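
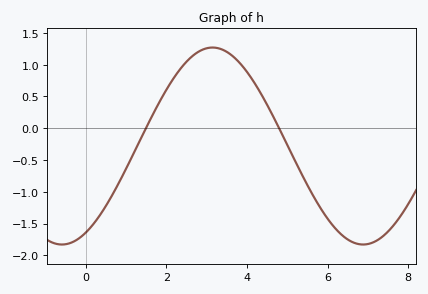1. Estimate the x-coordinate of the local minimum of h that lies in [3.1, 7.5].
6.88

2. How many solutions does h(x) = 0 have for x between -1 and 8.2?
2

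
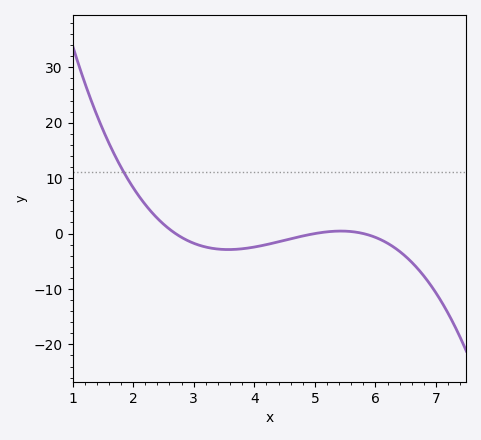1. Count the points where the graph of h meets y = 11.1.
1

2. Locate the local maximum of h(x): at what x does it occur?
5.43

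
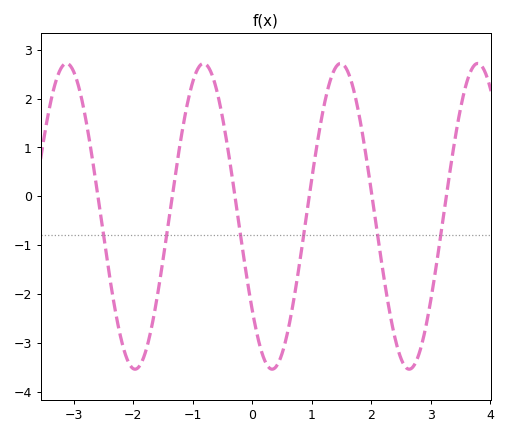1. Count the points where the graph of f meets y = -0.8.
6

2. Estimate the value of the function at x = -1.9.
-3.49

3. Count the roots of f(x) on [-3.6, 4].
6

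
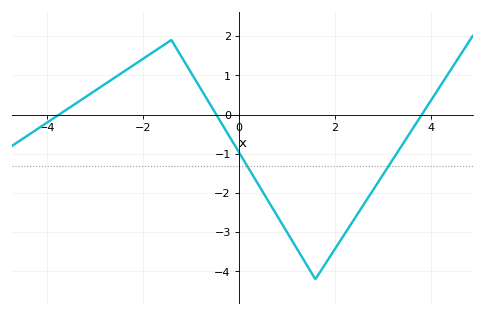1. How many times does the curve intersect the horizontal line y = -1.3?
2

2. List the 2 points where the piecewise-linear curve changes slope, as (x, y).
(-1.4, 1.9); (1.6, -4.2)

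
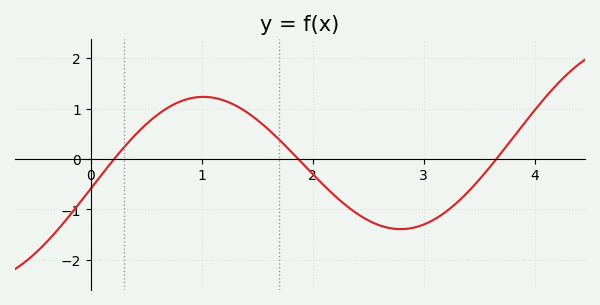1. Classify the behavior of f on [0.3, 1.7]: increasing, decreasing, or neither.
neither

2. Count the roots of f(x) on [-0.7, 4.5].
3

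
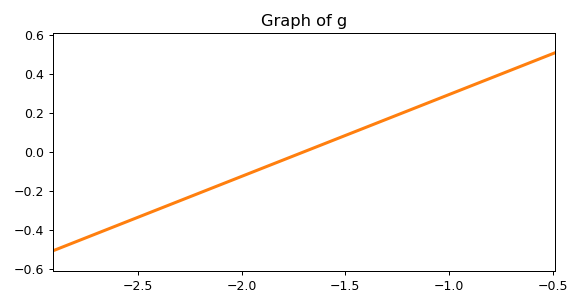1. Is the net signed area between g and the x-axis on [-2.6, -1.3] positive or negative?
negative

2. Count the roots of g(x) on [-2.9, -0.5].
1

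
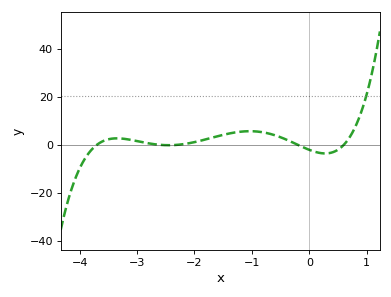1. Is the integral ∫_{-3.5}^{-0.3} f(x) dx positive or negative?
positive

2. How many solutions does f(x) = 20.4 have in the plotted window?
1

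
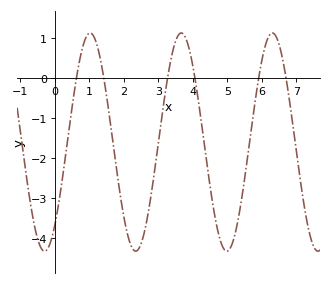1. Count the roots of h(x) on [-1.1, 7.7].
6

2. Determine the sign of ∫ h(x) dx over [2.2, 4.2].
negative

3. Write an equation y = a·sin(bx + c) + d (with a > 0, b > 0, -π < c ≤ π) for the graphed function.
y = 2.72sin(2.38x - 0.872) - 1.6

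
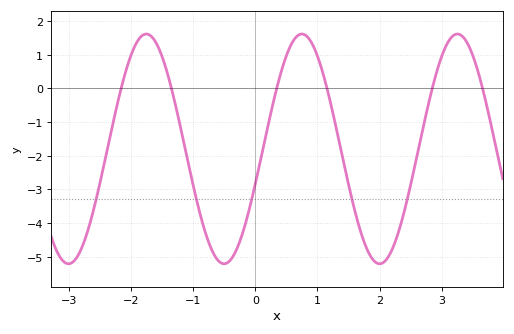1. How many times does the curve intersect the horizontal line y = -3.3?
5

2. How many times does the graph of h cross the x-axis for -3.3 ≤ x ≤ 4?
6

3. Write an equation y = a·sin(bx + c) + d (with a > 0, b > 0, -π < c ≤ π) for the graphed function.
y = 3.41sin(2.5x - 0.31) - 1.8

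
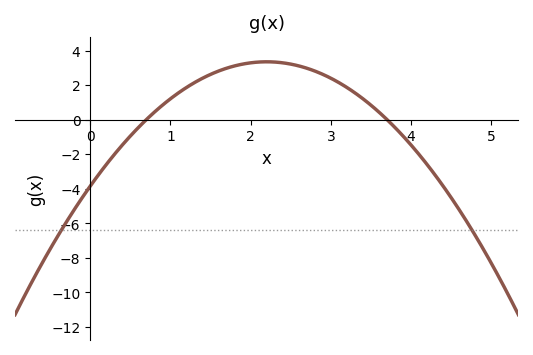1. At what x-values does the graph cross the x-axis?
0.7, 3.7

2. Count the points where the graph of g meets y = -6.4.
2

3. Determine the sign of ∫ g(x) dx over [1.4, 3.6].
positive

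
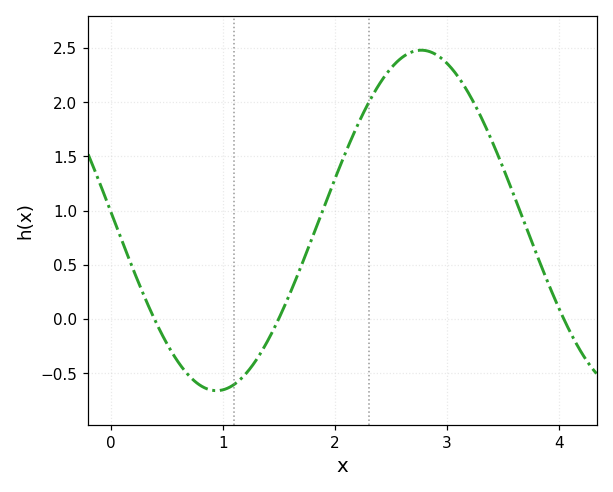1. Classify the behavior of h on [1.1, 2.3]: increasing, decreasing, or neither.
increasing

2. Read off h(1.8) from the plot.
0.75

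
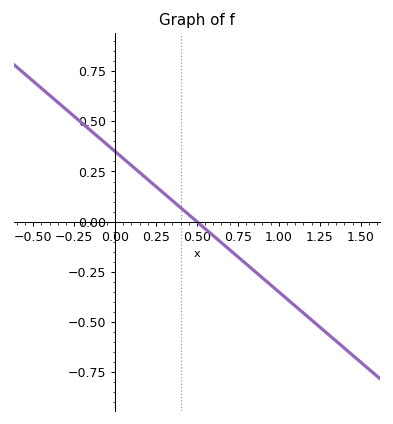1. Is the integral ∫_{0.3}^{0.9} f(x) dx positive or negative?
negative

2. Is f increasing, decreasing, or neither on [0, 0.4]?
decreasing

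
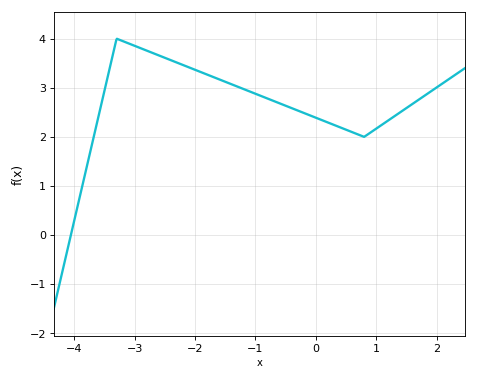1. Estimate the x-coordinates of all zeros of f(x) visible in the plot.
-4.1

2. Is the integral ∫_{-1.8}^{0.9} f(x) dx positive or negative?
positive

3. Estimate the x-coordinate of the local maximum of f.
-3.3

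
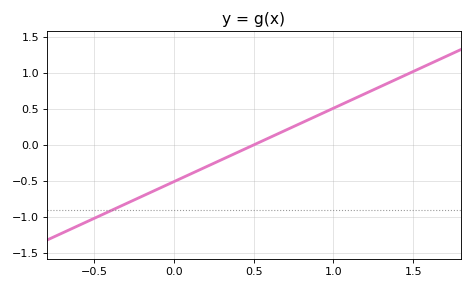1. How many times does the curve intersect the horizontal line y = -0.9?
1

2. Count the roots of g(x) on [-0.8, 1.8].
1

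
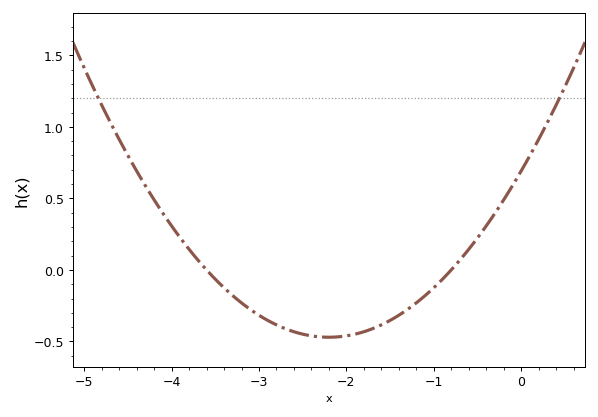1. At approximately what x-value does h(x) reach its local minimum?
-2.2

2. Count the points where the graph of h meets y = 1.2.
2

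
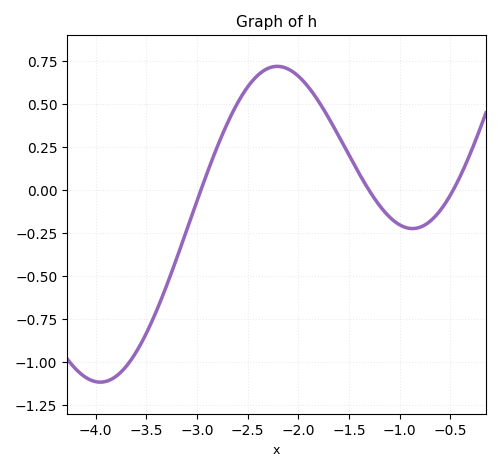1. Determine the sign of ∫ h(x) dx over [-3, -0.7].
positive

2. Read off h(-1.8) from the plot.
0.518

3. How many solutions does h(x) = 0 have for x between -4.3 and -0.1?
3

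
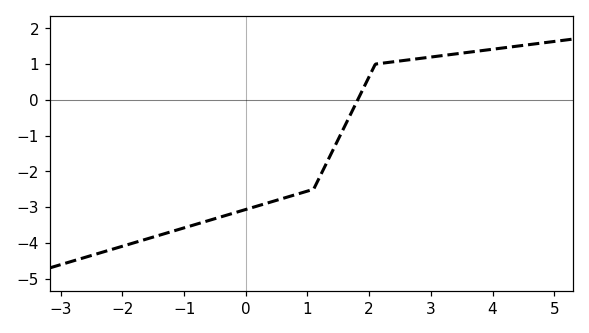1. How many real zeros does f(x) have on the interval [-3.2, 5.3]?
1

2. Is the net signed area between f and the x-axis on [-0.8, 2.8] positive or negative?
negative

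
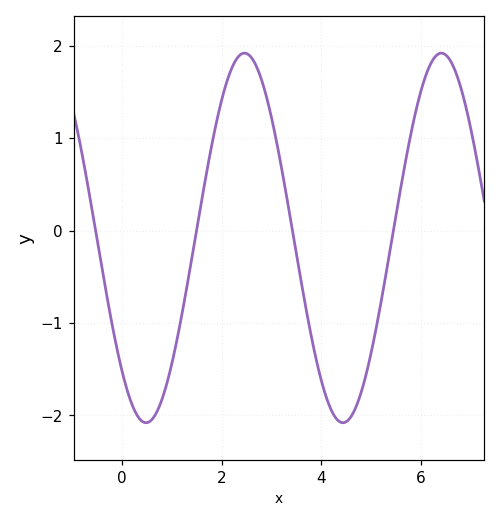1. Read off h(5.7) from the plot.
0.772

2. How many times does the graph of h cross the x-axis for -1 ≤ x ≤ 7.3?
4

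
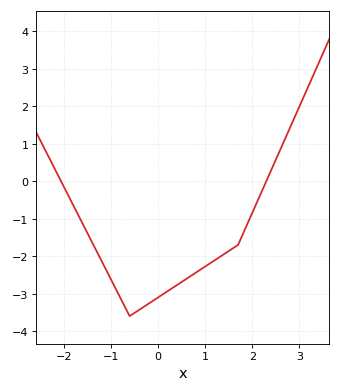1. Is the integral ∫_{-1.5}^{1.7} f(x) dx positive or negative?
negative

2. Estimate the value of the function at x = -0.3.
-3.35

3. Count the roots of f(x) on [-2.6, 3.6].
2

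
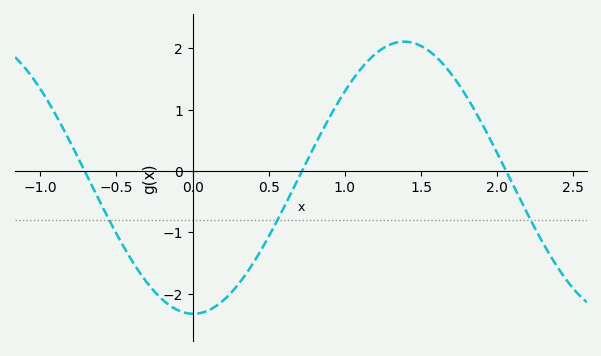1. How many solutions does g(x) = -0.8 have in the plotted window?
3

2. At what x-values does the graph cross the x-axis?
-0.7, 0.7, 2.1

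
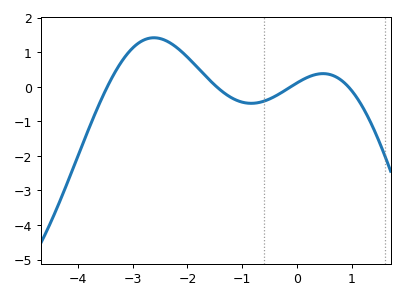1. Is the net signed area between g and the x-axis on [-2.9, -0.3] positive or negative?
positive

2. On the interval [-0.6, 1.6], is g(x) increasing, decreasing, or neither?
neither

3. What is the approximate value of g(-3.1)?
0.95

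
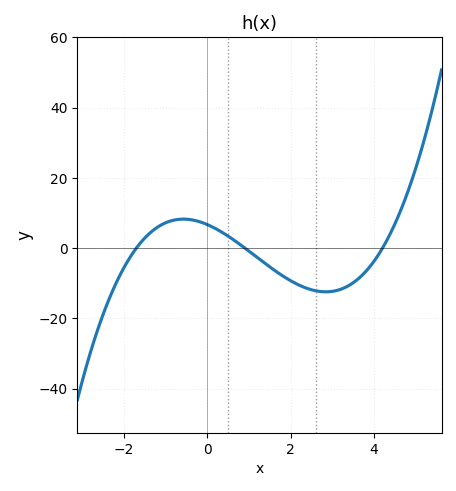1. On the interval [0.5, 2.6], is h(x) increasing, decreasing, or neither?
decreasing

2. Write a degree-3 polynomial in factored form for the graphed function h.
y = 1.04(x + 1.7)(x - 0.9)(x - 4.2)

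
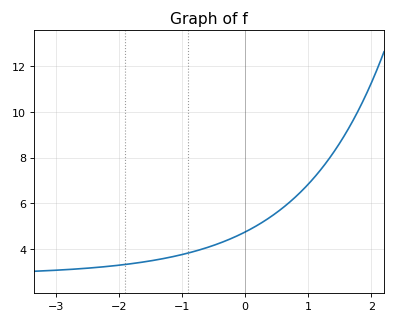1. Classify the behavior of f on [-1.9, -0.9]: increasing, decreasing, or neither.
increasing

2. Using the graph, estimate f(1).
6.83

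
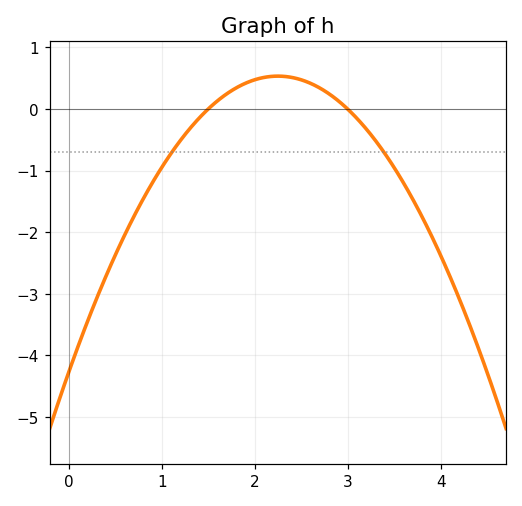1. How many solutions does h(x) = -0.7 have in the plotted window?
2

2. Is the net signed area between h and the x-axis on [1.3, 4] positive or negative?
negative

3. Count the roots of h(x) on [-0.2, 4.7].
2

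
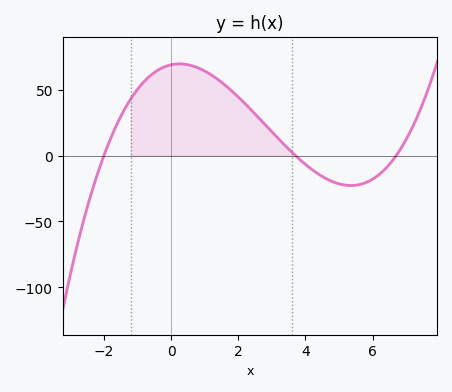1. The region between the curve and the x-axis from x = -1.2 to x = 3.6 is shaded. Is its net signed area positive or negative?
positive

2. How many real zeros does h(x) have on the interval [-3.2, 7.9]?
3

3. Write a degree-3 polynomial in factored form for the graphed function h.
y = 1.39(x + 2)(x - 3.7)(x - 6.7)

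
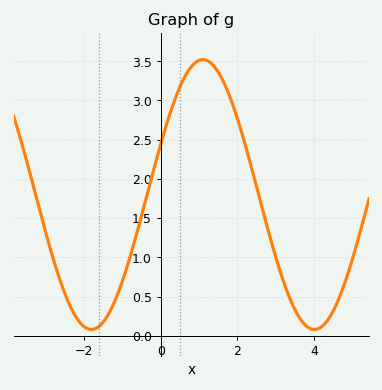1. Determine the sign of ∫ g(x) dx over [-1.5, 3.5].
positive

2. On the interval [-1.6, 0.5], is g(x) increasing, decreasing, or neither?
increasing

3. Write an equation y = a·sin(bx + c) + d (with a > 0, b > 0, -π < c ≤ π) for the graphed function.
y = 1.72sin(1.1x + 0.38) + 1.8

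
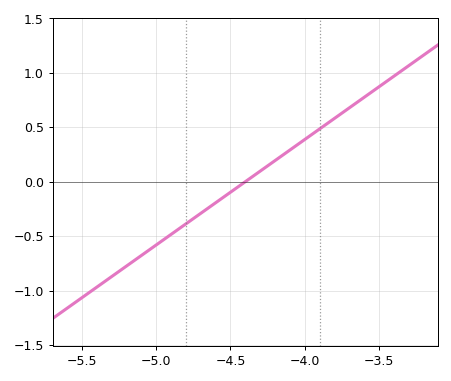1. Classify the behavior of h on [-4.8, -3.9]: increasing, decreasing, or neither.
increasing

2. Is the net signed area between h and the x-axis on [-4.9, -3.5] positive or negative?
positive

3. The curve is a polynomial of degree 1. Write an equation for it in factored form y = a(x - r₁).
y = 0.97(x + 4.4)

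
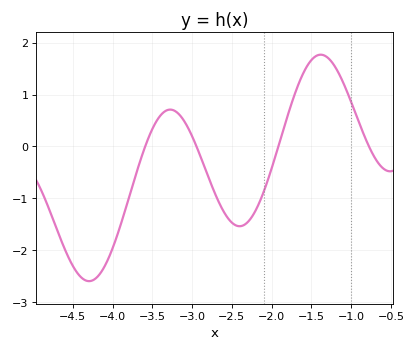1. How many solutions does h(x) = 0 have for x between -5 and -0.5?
4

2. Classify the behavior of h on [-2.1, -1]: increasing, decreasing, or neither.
neither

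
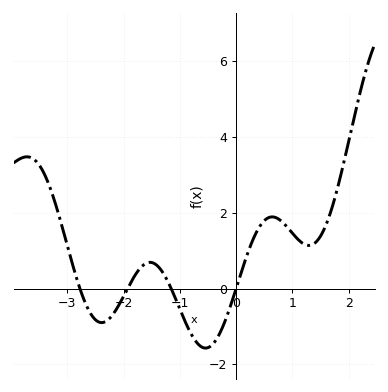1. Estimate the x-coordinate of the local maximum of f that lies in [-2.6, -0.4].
-1.53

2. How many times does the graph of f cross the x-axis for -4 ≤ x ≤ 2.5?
4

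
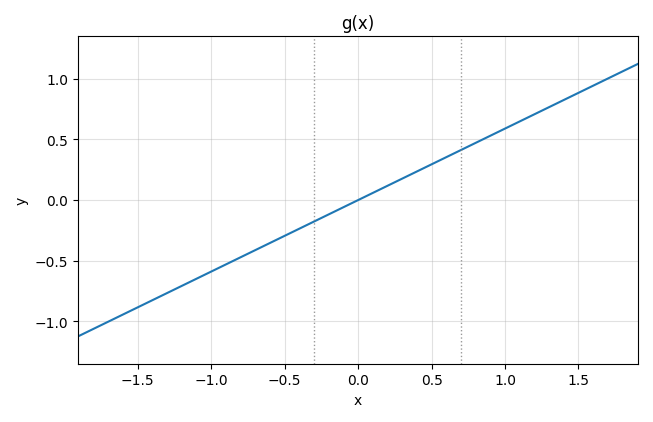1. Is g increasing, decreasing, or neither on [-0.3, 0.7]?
increasing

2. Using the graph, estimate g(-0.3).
-0.2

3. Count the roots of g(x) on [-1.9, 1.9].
1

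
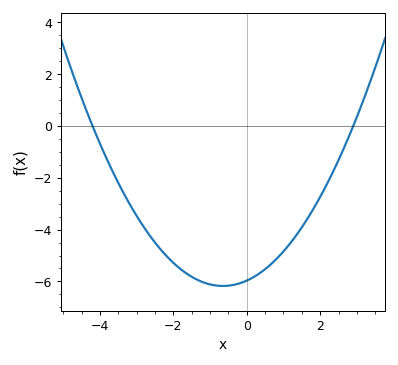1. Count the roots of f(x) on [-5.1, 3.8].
2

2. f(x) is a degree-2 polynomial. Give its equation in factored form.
y = 0.49(x + 4.2)(x - 2.9)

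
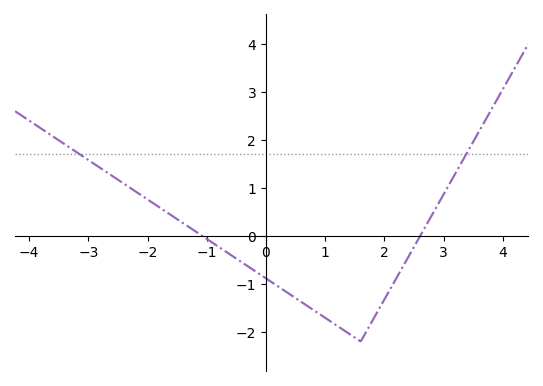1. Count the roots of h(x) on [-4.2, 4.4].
2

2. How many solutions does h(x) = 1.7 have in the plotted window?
2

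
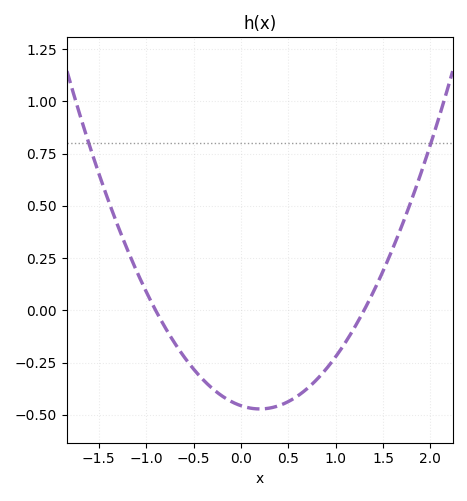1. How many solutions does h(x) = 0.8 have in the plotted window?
2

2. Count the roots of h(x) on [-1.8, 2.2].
2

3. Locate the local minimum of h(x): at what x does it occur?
0.2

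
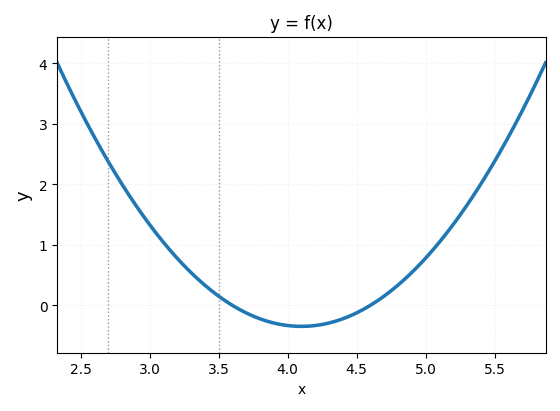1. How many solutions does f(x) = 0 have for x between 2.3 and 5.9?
2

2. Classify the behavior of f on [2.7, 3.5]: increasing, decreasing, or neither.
decreasing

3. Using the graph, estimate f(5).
0.778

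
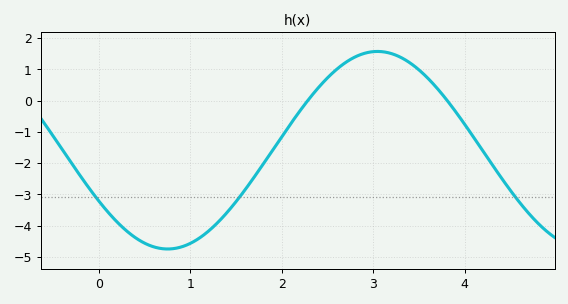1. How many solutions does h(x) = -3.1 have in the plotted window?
3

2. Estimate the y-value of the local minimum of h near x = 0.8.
-4.7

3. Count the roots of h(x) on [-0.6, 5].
2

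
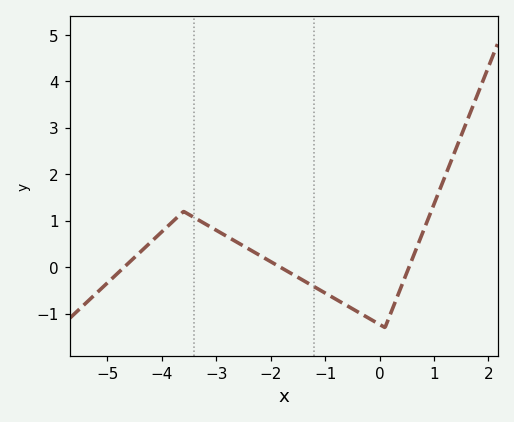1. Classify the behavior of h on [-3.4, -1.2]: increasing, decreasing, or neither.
decreasing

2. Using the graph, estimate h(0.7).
0.472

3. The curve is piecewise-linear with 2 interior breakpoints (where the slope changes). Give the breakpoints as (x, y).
(-3.6, 1.2); (0.1, -1.3)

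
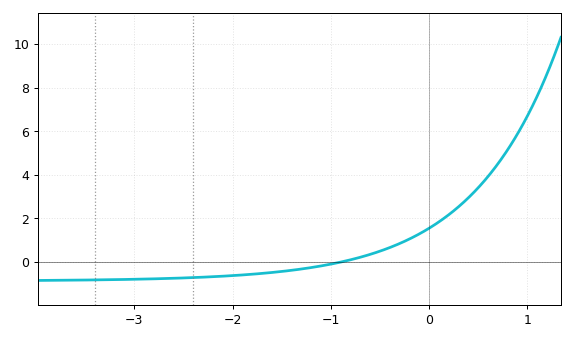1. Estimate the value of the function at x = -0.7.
0.22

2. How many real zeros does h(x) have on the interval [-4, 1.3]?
1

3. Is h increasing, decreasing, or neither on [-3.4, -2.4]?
increasing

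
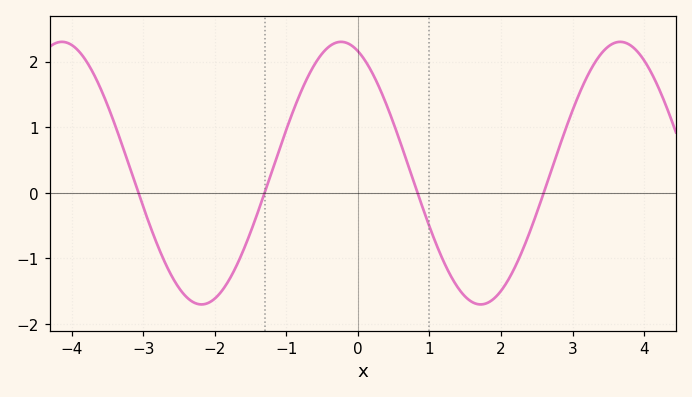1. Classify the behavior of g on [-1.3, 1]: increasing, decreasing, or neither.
neither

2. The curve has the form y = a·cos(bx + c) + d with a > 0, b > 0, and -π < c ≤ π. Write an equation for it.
y = 2cos(1.6x + 0.38) + 0.3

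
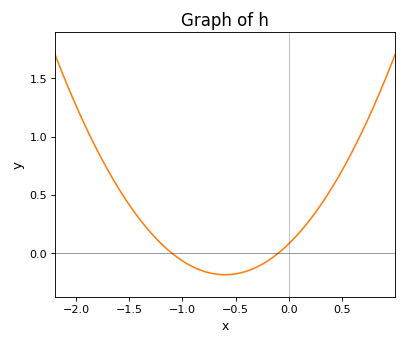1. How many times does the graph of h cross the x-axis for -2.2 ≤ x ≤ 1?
2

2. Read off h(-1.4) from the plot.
0.3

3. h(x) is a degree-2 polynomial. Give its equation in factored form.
y = 0.74(x + 1.1)(x + 0.1)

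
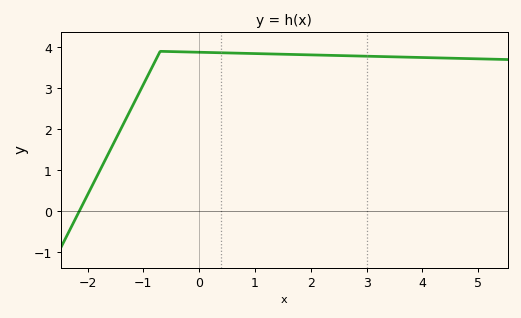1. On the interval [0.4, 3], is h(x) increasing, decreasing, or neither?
decreasing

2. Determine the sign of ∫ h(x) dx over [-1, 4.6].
positive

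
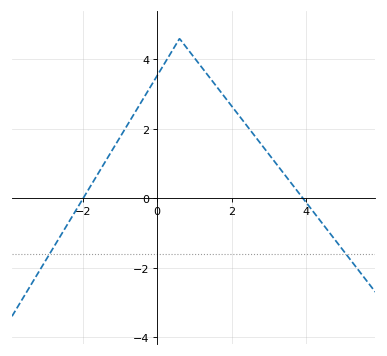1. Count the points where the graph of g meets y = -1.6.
2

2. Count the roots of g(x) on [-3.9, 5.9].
2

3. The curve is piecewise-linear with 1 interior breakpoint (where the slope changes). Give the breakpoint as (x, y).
(0.6, 4.6)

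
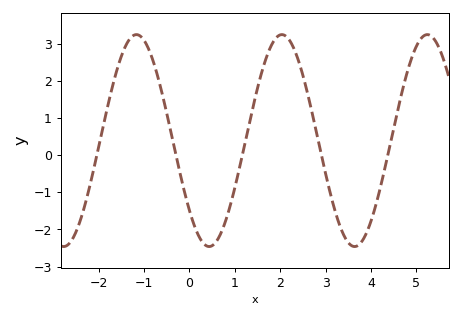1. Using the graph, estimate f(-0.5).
1.12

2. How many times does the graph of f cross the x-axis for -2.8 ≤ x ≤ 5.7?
5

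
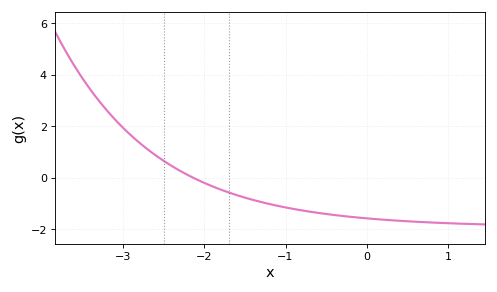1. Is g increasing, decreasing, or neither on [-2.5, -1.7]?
decreasing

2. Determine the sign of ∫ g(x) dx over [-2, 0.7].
negative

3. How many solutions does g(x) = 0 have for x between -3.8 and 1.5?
1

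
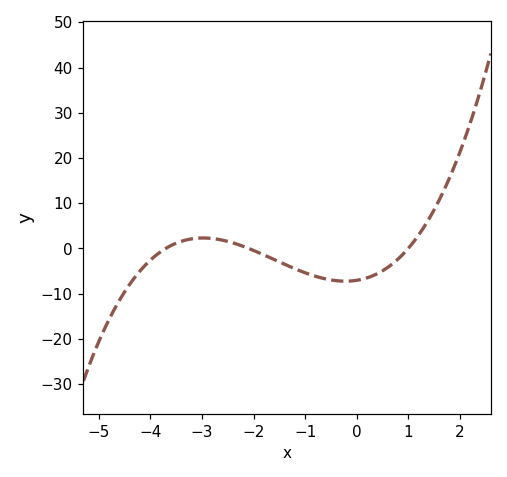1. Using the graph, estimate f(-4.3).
-6.37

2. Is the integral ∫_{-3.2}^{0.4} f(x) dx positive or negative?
negative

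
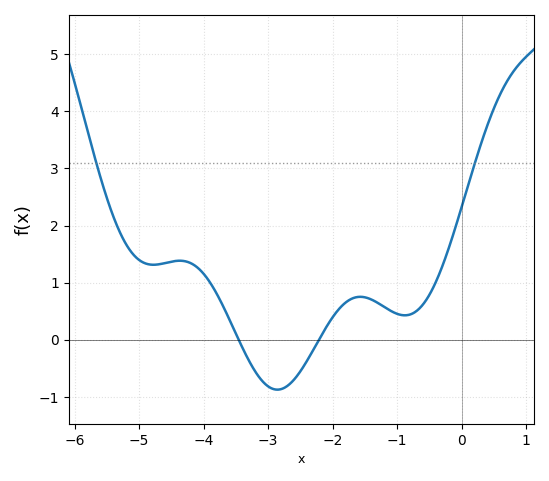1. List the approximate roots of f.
-3.5, -2.2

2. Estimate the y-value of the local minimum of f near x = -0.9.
0.4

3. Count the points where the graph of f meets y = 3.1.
2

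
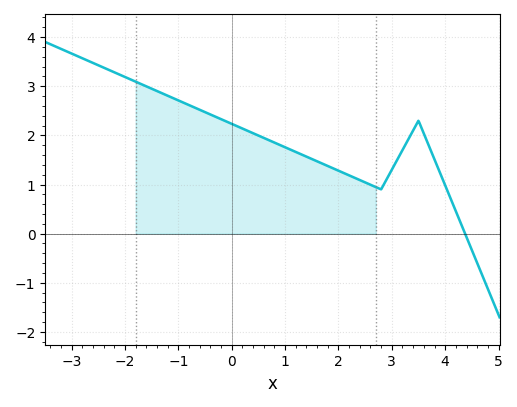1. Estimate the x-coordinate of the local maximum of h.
3.5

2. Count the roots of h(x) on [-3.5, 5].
1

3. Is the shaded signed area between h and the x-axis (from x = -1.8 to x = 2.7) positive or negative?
positive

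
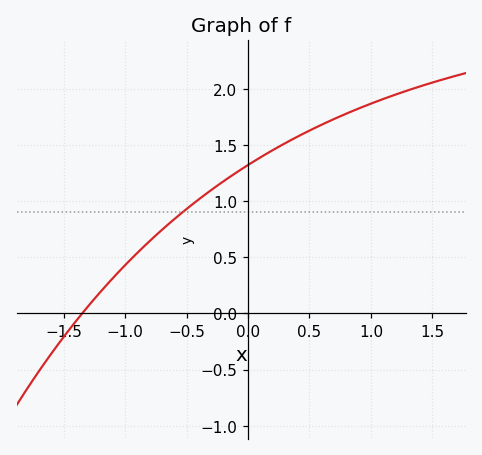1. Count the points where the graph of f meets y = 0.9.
1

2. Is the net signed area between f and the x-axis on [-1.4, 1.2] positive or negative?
positive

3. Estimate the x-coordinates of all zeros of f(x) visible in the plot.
-1.35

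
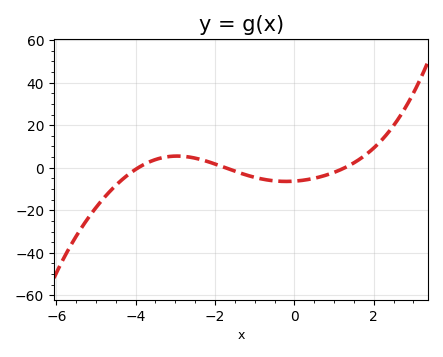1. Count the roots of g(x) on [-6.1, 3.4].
3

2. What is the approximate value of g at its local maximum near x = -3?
5.5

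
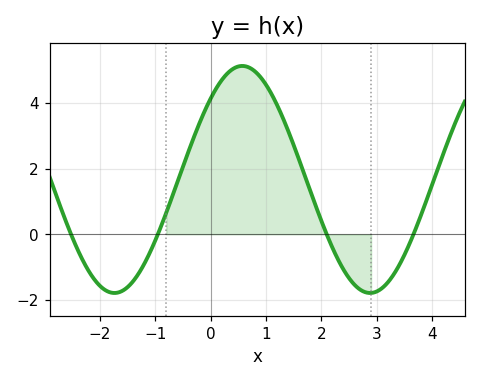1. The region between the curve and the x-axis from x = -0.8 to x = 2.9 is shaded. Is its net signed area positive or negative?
positive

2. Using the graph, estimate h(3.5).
-0.641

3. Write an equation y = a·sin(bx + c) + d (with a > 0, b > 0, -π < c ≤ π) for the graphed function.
y = 3.46sin(1.36x + 0.792) + 1.67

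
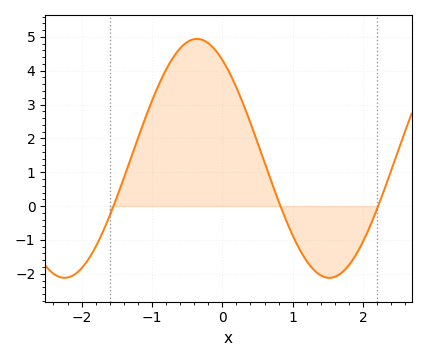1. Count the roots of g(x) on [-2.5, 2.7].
3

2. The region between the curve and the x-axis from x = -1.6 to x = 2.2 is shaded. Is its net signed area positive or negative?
positive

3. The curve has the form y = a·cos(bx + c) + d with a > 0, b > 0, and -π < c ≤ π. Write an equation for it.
y = 3.53cos(1.67x + 0.602) + 1.41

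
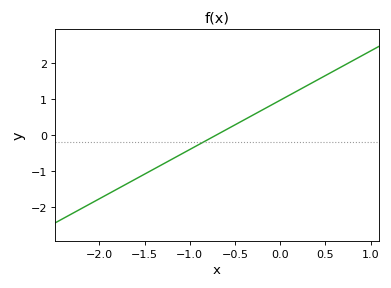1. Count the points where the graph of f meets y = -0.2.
1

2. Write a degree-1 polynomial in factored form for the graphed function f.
y = 1.37(x + 0.7)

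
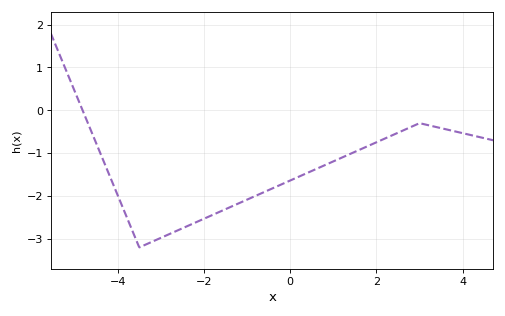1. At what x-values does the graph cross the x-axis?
-4.8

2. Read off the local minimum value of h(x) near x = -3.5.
-3.2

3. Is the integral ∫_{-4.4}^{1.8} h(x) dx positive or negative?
negative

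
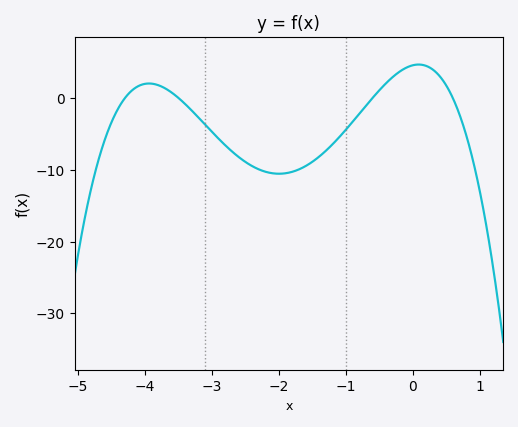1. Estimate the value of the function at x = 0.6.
0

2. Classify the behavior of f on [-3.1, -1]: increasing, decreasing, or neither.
neither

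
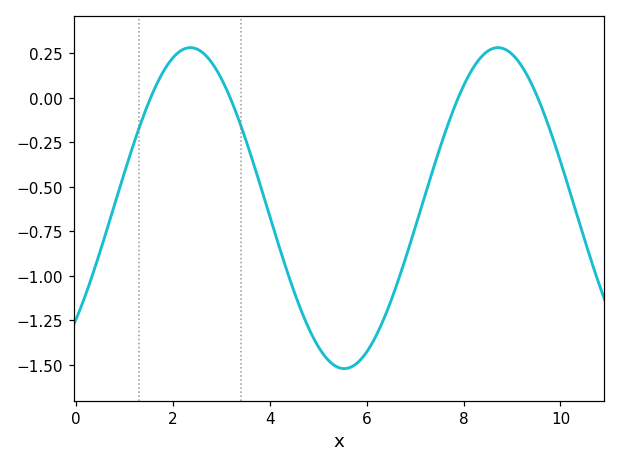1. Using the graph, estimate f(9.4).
0.079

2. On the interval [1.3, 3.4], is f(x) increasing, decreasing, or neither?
neither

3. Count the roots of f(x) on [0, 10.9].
4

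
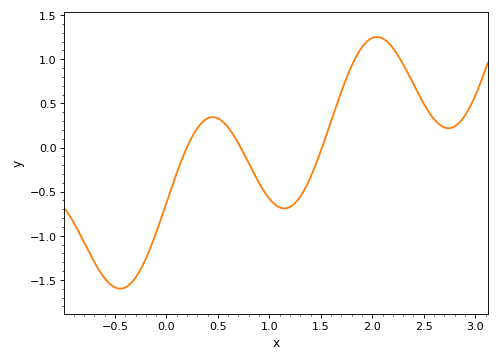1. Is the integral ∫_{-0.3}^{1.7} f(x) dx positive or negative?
negative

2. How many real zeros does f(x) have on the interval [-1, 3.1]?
3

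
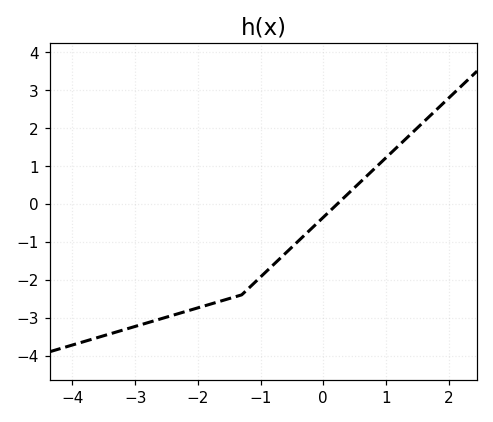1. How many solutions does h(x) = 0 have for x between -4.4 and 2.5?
1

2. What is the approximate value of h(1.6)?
2.16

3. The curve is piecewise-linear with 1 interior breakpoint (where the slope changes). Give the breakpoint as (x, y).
(-1.3, -2.4)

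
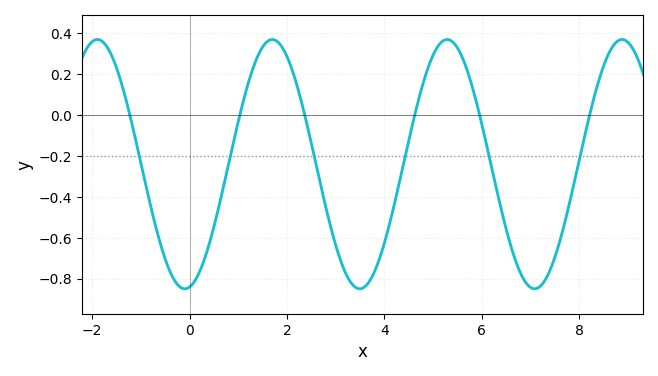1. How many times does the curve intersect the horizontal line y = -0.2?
6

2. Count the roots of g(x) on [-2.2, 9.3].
6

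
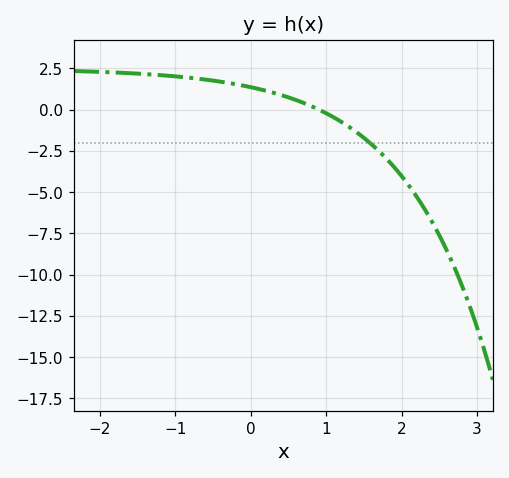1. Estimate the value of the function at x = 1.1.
-0.5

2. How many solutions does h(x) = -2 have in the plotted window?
1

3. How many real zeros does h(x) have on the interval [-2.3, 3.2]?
1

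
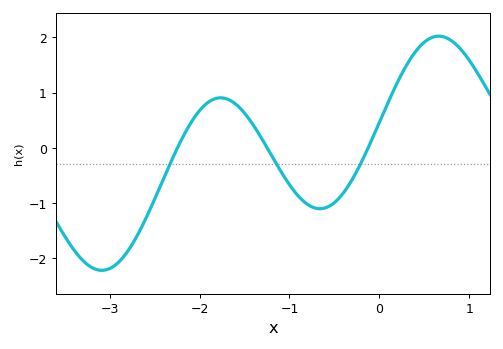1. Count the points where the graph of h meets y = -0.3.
3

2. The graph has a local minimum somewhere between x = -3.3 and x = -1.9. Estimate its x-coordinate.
-3.1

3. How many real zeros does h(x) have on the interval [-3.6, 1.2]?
3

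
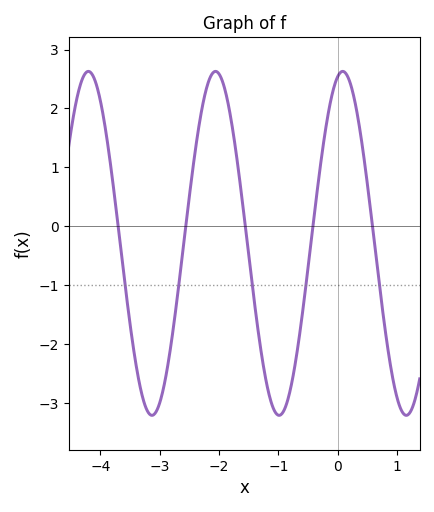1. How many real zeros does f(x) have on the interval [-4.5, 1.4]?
5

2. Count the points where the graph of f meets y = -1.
5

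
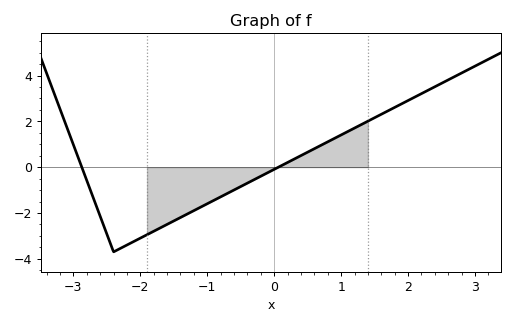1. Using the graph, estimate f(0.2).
0.206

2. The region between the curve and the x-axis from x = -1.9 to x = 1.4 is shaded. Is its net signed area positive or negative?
negative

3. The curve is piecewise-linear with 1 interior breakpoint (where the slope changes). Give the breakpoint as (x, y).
(-2.4, -3.7)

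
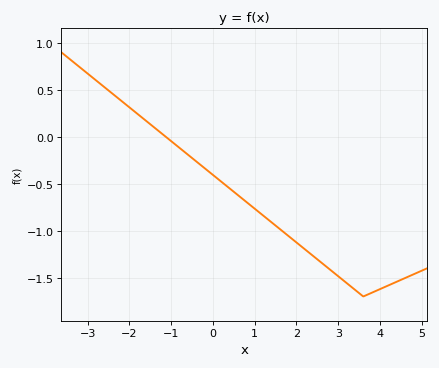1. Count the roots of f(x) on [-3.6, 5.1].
1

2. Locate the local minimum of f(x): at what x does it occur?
3.6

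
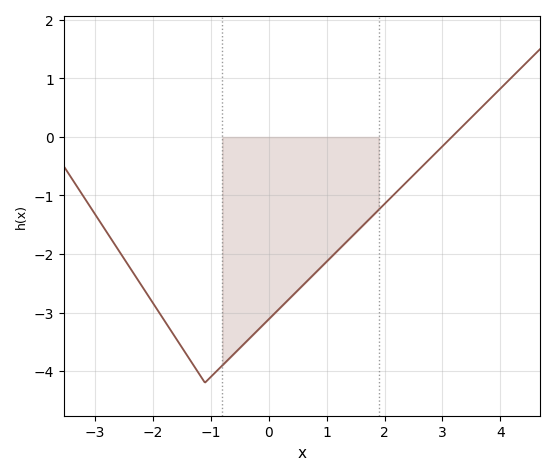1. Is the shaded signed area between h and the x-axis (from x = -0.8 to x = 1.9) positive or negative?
negative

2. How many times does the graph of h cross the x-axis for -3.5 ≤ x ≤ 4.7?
1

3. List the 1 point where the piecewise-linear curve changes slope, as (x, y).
(-1.1, -4.2)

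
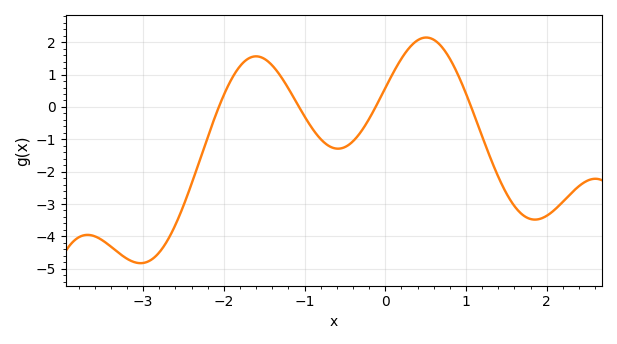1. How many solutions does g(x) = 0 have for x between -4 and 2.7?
4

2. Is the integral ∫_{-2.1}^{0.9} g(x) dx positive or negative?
positive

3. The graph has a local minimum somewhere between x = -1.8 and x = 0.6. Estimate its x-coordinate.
-0.6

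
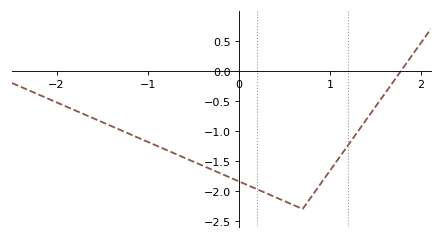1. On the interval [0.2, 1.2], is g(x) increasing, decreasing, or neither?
neither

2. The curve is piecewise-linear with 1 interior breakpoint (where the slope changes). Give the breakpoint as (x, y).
(0.7, -2.3)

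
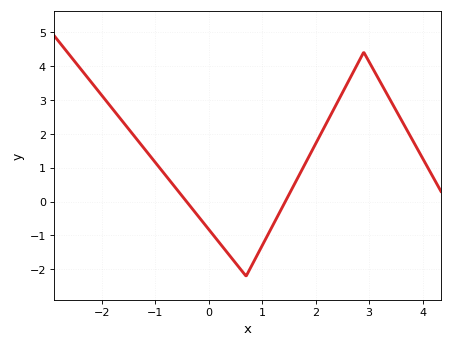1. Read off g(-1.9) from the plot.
2.9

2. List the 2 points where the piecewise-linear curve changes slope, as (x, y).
(0.7, -2.2); (2.9, 4.4)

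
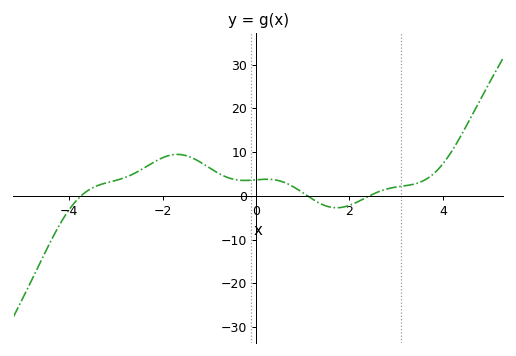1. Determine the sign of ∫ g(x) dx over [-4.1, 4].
positive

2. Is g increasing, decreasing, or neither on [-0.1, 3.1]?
neither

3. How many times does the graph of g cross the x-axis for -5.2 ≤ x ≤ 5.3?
3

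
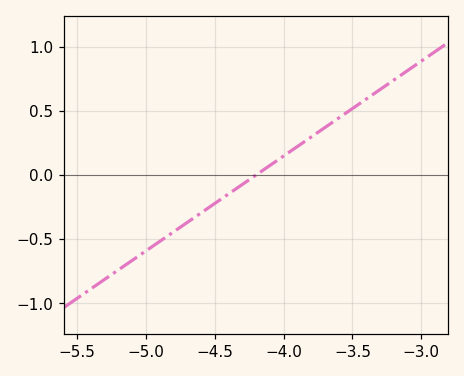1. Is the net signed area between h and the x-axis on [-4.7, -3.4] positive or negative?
positive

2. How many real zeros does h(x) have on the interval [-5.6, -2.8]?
1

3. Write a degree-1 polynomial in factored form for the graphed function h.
y = 0.74(x + 4.2)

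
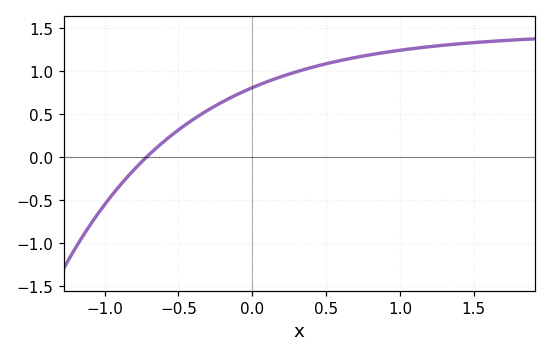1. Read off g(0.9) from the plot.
1.2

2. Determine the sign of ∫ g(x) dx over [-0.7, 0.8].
positive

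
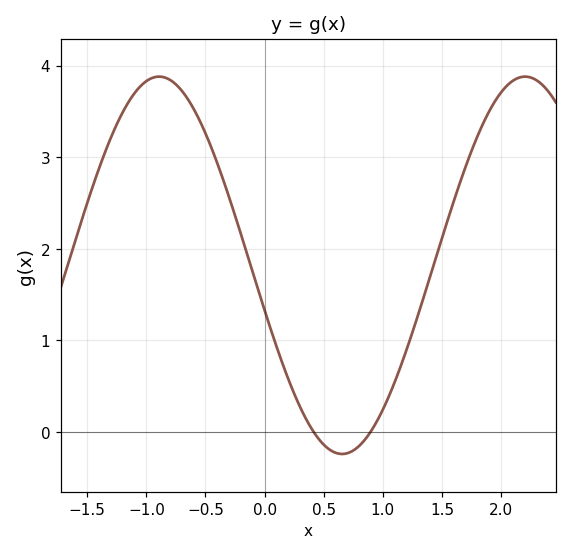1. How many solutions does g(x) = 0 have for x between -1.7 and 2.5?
2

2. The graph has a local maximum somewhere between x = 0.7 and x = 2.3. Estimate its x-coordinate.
2.2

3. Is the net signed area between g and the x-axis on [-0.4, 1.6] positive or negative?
positive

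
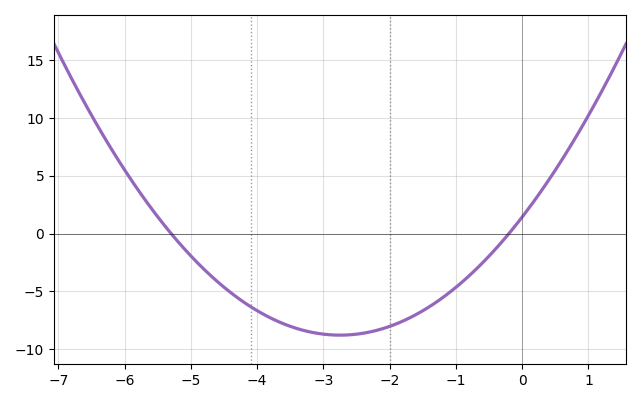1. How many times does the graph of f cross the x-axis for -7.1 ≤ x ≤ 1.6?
2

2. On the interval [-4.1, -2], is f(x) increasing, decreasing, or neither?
neither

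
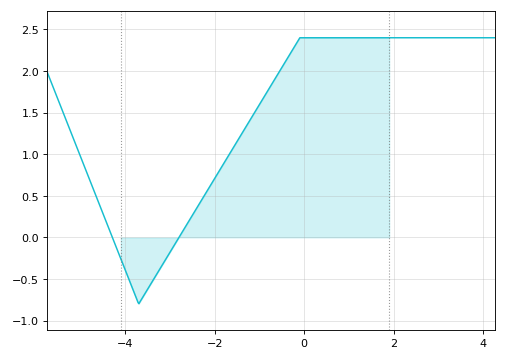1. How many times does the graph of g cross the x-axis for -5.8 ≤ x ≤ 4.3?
2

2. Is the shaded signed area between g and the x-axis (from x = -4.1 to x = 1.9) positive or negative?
positive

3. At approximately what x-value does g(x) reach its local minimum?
-3.7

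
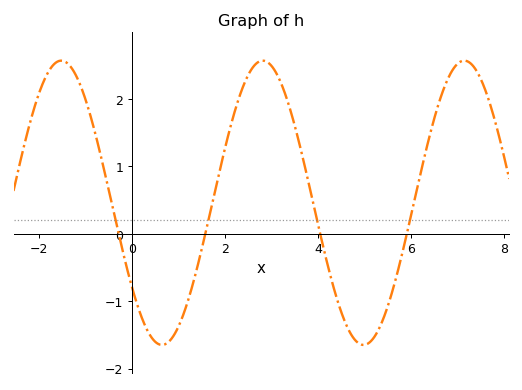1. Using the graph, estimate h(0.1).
-1.02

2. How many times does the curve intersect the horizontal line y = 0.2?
4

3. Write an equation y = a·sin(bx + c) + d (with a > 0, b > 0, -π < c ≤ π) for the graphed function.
y = 2.11sin(1.45x - 2.51) + 0.46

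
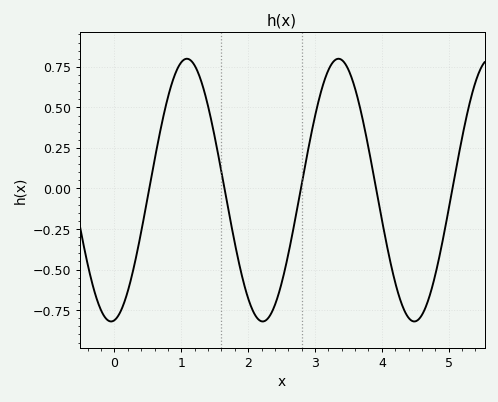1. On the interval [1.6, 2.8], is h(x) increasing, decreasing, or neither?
neither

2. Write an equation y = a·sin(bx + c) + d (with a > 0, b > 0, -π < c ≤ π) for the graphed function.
y = 0.81sin(2.77x - 1.43) - 0.01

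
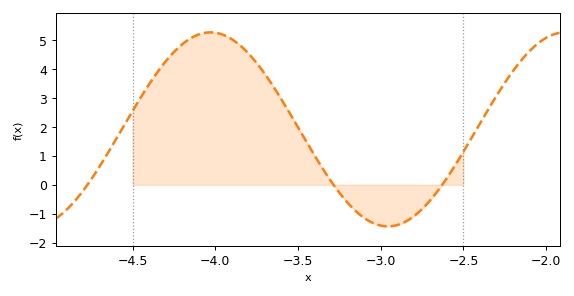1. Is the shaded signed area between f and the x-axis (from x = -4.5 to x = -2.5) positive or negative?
positive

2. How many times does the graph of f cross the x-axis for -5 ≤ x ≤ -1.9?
3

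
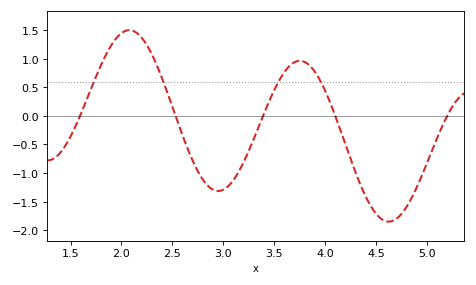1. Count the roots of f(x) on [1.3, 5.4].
5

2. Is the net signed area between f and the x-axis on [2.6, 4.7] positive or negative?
negative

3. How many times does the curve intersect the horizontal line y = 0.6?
4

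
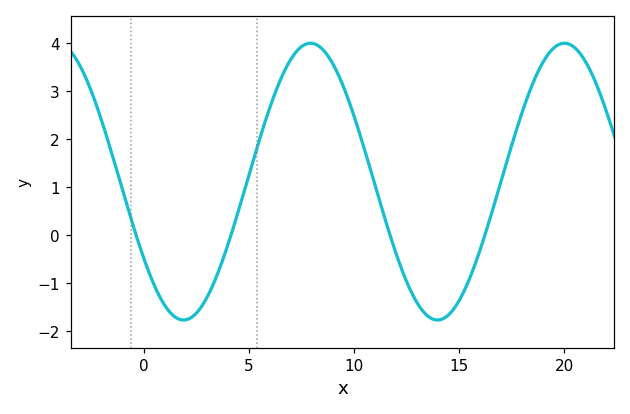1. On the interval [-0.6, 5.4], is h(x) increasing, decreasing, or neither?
neither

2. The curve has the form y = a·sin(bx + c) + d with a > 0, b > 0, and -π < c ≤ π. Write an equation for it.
y = 2.89sin(0.52x - 2.5) + 1.11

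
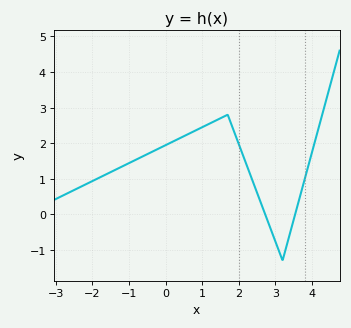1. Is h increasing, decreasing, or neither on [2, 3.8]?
neither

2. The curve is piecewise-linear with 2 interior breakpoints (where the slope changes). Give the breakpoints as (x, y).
(1.7, 2.8); (3.2, -1.3)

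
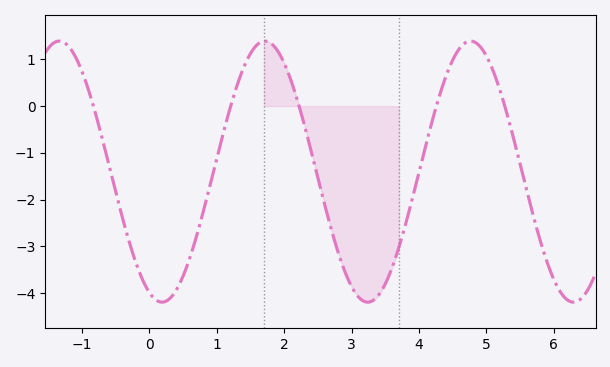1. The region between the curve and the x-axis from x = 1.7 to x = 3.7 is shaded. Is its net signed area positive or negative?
negative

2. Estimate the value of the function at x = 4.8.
1.38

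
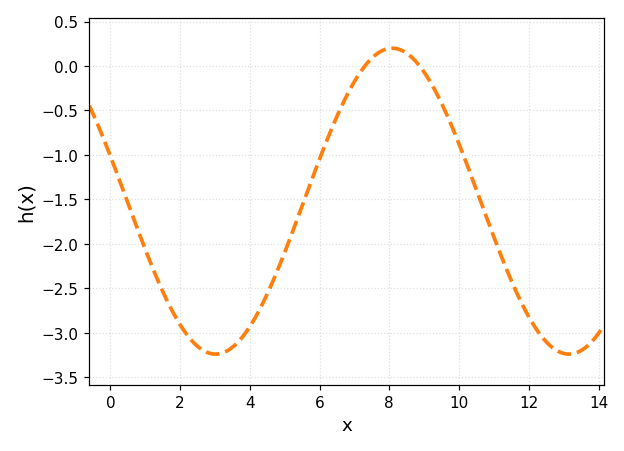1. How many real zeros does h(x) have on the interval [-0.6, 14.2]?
2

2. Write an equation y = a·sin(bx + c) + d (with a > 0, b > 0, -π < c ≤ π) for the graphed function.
y = 1.72sin(0.62x + 2.8) - 1.52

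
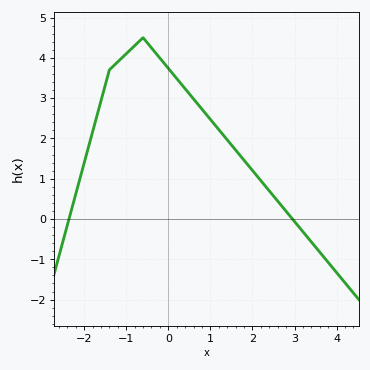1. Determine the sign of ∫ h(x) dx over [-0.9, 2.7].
positive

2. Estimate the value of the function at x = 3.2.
-0.317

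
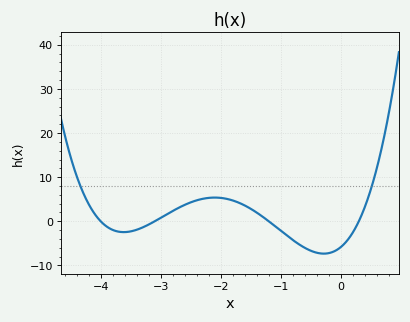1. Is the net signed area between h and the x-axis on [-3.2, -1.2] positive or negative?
positive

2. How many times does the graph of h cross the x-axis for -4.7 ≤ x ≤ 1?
4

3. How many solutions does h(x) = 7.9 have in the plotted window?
2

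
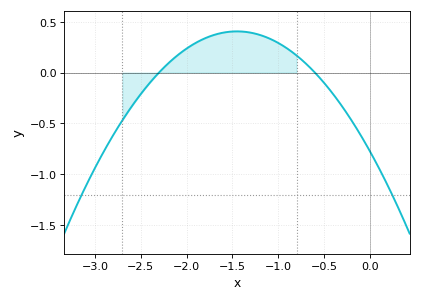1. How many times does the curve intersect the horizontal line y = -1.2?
2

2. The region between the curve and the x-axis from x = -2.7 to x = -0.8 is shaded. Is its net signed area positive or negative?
positive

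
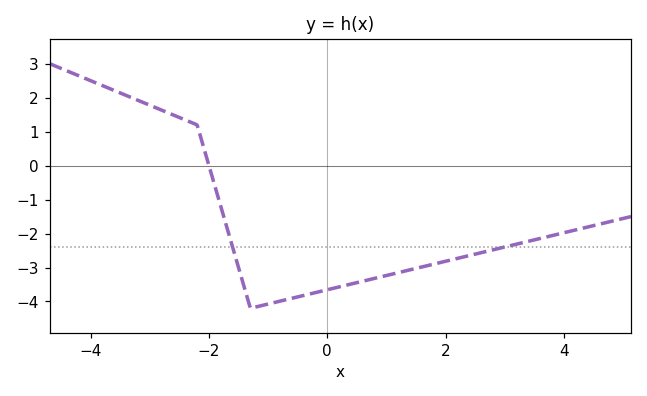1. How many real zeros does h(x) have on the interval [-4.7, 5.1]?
1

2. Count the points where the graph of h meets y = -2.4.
2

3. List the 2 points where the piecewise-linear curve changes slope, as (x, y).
(-2.2, 1.2); (-1.3, -4.2)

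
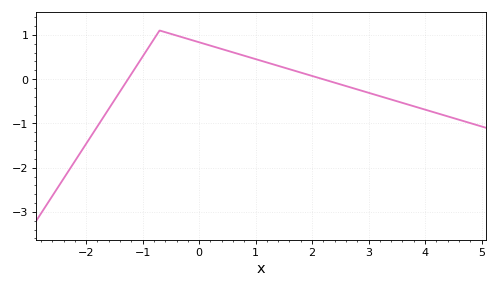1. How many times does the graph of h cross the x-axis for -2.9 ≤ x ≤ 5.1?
2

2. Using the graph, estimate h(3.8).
-0.6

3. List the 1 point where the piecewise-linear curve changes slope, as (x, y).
(-0.7, 1.1)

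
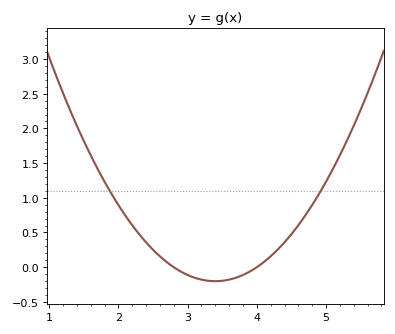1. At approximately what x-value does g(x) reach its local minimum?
3.4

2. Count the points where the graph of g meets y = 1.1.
2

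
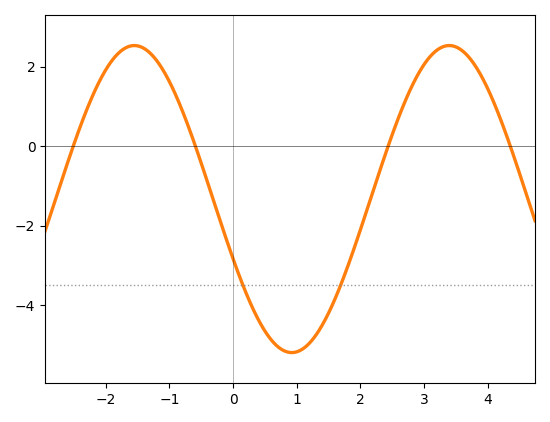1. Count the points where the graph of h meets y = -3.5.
2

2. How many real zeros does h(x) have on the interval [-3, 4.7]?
4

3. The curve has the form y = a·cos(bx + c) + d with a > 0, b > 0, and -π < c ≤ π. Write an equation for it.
y = 3.86cos(1.27x + 1.97) - 1.33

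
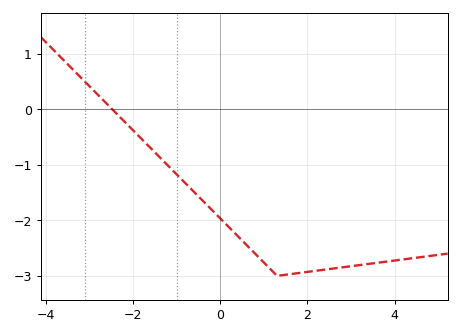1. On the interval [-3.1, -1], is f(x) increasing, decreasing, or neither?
decreasing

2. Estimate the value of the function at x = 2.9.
-2.84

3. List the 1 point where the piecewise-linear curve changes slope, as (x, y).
(1.3, -3)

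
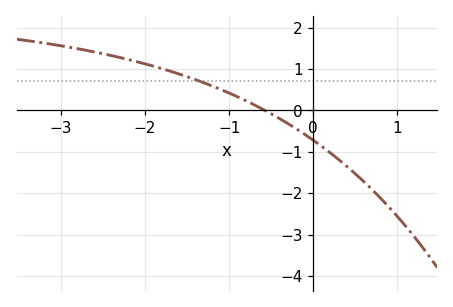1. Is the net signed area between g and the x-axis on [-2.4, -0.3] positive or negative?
positive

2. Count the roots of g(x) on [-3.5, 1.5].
1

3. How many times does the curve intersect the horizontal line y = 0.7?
1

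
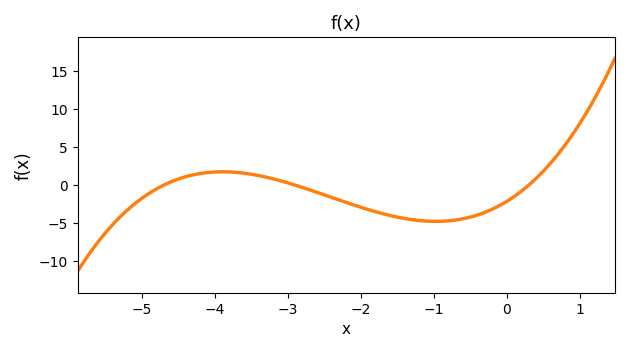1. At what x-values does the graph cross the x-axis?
-4.7, -2.9, 0.3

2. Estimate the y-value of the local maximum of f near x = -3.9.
1.5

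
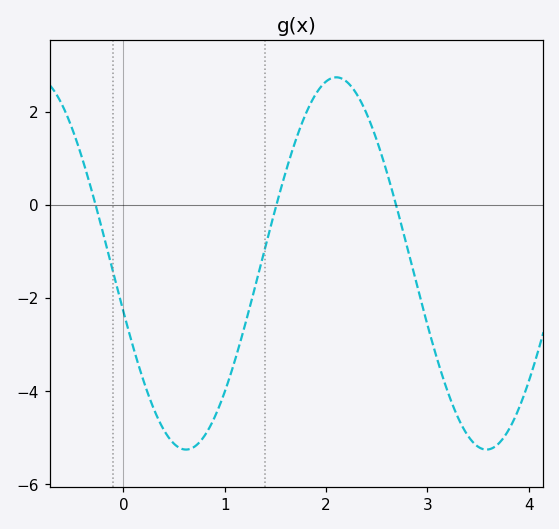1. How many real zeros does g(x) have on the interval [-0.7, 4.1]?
3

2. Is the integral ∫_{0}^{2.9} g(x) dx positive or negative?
negative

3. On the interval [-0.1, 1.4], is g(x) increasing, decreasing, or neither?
neither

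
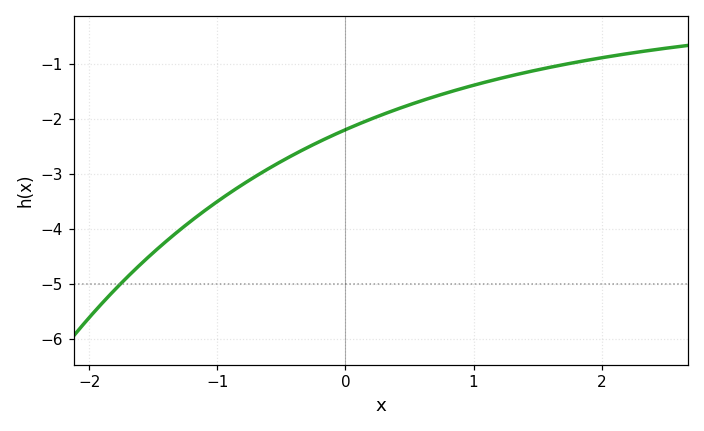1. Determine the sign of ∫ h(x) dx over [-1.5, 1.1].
negative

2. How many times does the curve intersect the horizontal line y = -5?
1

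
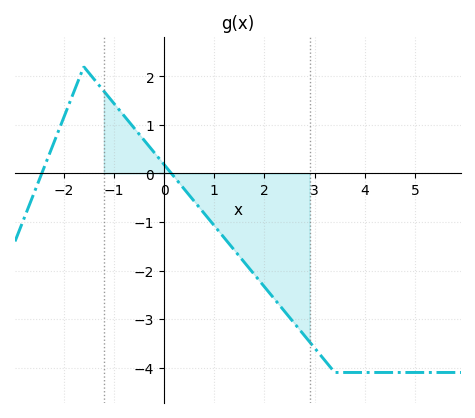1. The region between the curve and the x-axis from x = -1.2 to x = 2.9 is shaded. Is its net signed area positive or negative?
negative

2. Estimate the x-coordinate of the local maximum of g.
-1.6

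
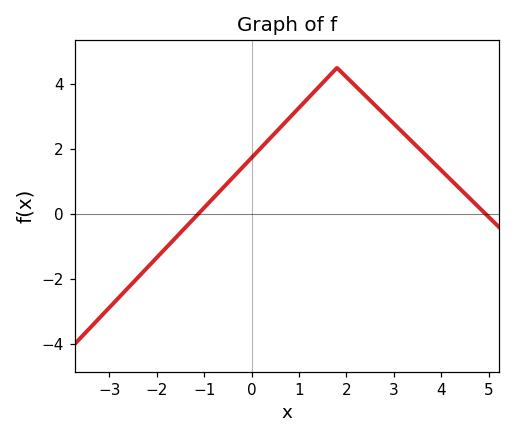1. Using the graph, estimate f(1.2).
3.6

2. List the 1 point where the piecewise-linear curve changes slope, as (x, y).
(1.8, 4.5)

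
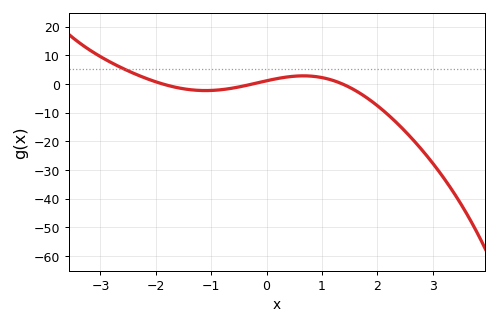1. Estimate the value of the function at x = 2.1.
-9.14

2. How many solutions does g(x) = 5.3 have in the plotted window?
1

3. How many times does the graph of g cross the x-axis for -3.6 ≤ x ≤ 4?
3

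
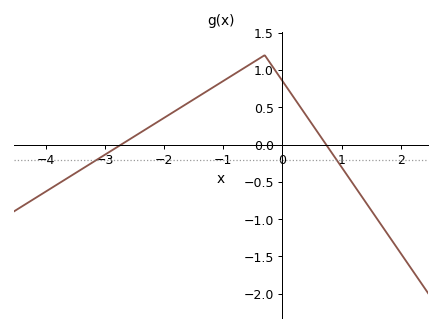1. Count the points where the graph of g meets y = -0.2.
2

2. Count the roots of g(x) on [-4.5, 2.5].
2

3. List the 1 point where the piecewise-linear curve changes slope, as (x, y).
(-0.3, 1.2)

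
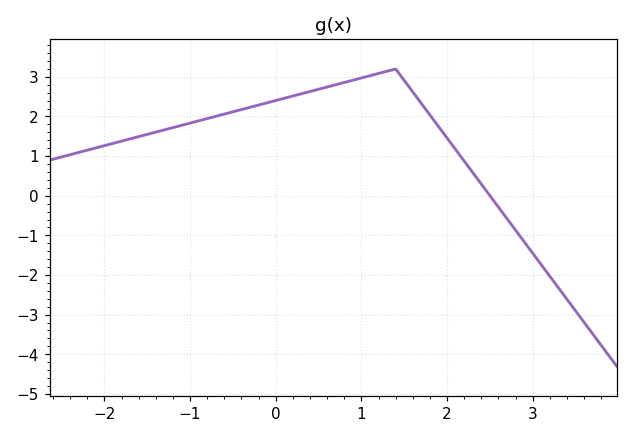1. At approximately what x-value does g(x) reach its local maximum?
1.4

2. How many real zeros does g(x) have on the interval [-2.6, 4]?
1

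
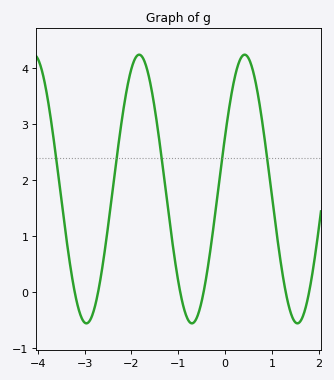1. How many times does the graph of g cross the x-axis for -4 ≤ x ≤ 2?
6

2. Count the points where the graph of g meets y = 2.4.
5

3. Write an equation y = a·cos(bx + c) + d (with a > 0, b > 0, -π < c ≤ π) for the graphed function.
y = 2.4cos(2.8x - 1.2) + 1.84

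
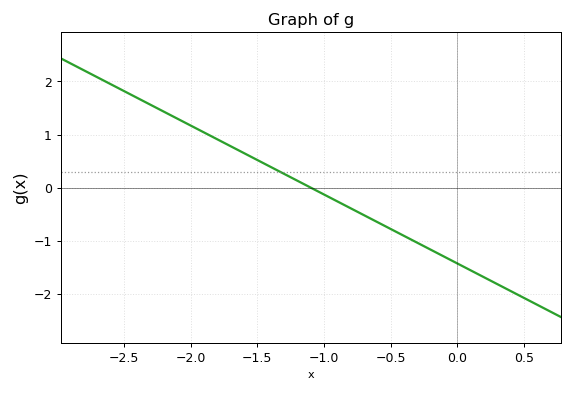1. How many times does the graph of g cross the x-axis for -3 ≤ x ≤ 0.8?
1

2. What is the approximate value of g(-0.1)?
-1.3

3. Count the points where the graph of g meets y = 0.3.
1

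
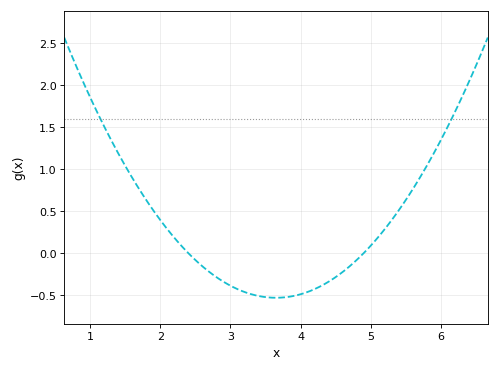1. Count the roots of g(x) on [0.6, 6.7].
2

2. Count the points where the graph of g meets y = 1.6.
2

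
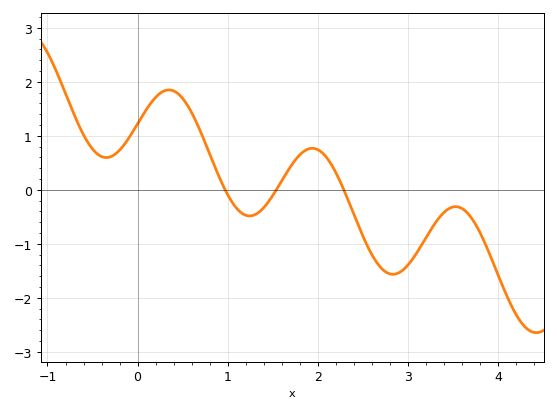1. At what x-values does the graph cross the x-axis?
0.971, 1.54, 2.29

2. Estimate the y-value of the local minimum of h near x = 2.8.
-1.57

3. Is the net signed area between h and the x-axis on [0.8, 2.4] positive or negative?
positive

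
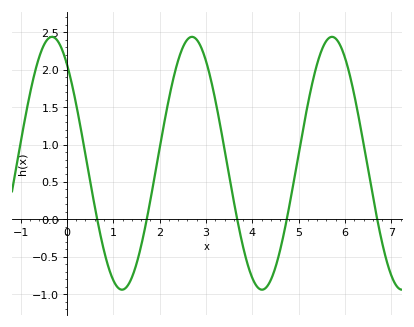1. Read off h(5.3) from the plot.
1.85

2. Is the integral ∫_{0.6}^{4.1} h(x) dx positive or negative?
positive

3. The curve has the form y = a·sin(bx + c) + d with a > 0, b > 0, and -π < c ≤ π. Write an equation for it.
y = 1.69sin(2.1x + 2.2) + 0.75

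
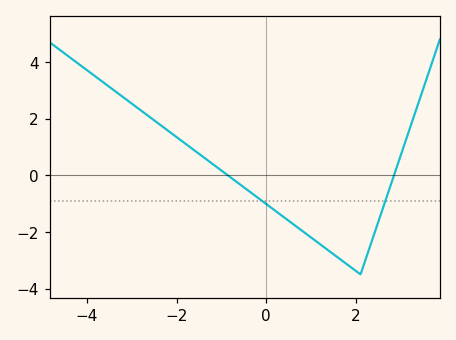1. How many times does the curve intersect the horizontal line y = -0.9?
2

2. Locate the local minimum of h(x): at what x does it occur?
2.1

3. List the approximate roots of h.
-0.857, 2.85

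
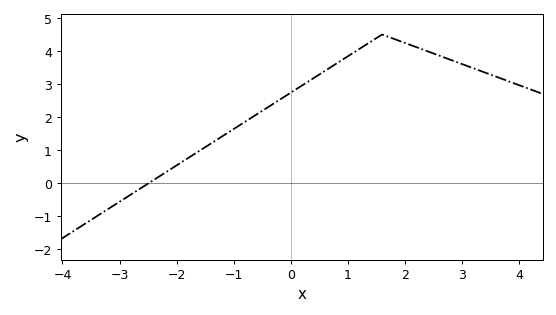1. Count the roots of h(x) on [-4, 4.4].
1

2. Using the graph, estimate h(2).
4.24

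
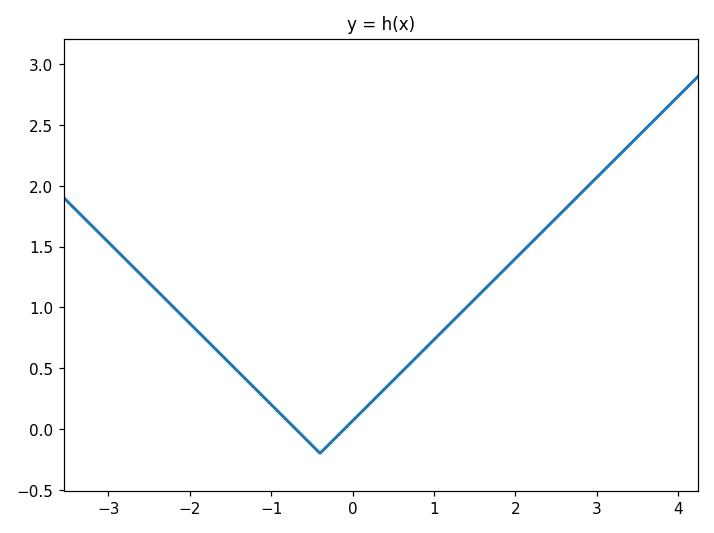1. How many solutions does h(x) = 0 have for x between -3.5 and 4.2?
2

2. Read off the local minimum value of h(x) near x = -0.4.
-0.2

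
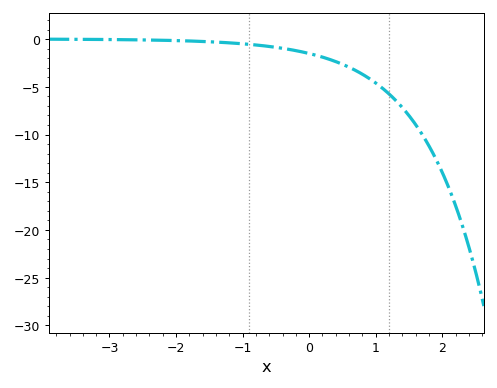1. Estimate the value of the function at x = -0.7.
-0.689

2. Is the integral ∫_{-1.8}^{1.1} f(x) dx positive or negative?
negative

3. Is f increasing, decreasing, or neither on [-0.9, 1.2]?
decreasing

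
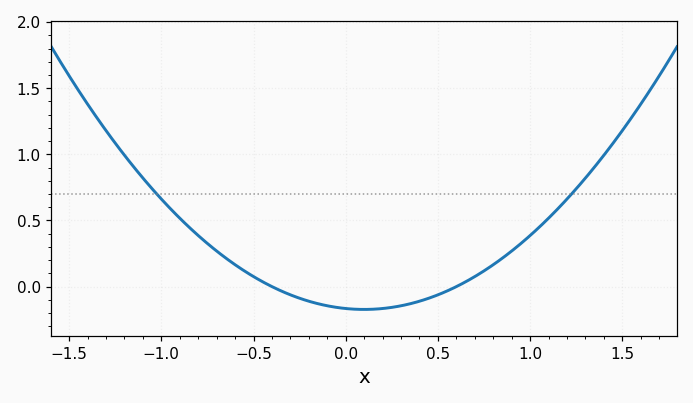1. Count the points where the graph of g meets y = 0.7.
2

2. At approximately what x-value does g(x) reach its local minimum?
0.1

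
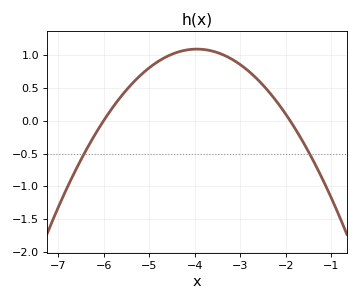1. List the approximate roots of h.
-6, -1.9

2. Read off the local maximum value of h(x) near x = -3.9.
1.09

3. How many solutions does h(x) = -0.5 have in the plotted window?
2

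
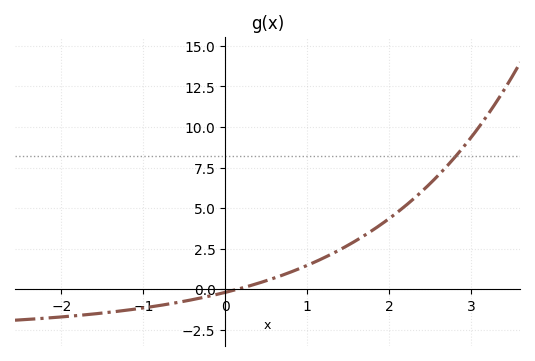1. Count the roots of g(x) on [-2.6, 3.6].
1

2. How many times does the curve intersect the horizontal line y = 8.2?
1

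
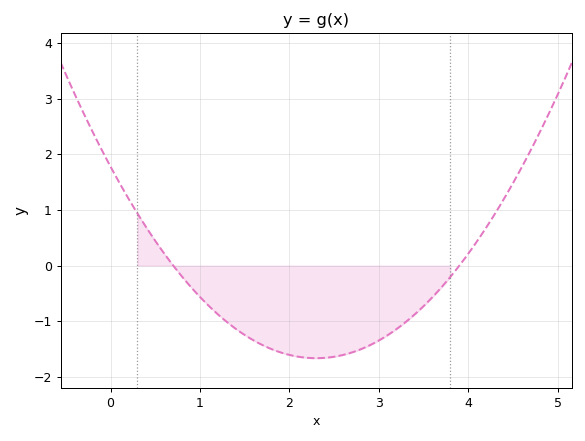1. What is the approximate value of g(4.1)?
0.4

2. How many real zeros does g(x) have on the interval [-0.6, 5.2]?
2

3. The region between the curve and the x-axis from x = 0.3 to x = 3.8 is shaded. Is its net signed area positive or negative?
negative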